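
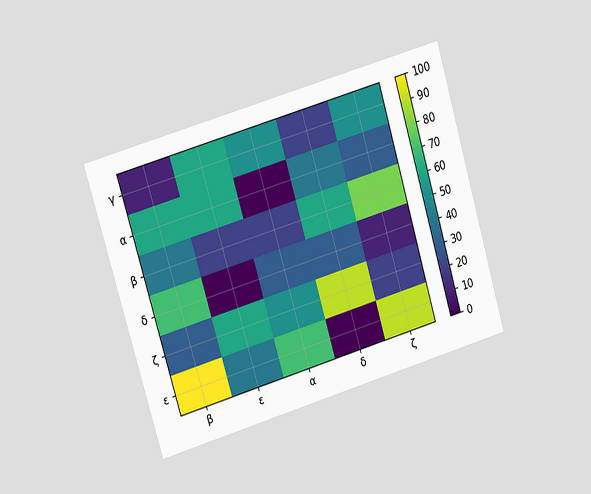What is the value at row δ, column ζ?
10

The chart is tilted about 17° counter-clockwise and viewed at a slight angle. Matching cell (δ, ζ) against the colorbar gives 10.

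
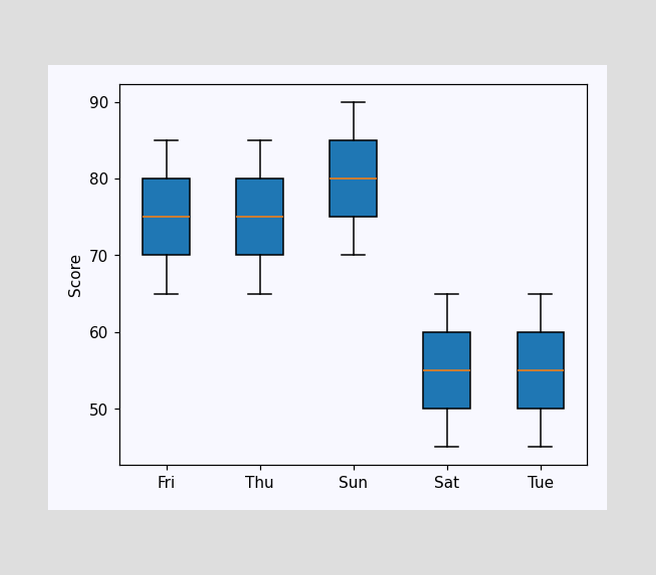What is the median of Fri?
75

The median line in the Fri box sits at 75.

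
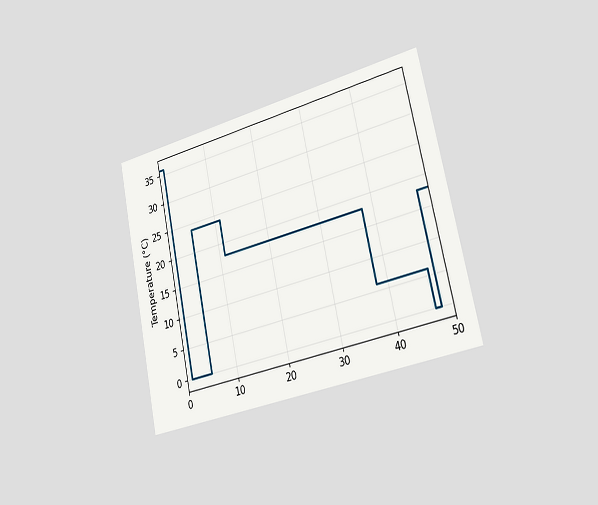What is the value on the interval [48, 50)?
18°C

The chart is tilted about 12° counter-clockwise and viewed slightly from the right. On [48, 50) the step sits at 18°C.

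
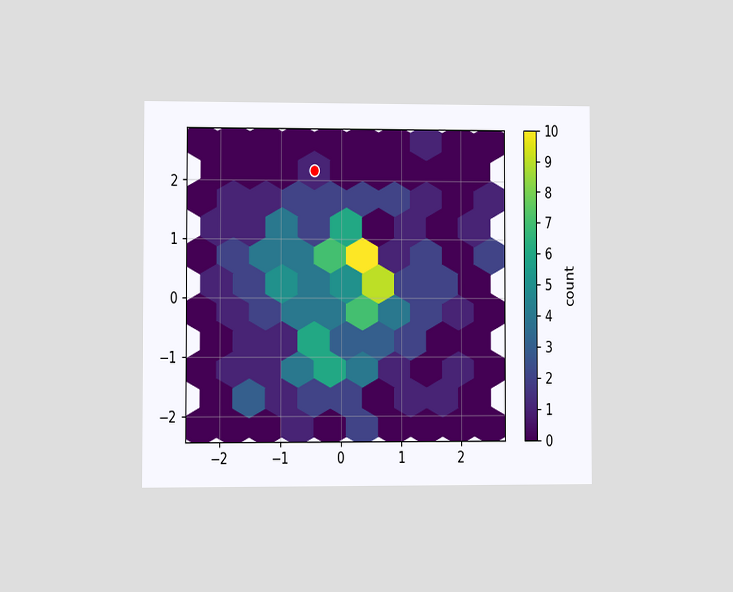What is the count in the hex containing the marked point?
1

The chart is viewed at a slight angle. The marked hex reads 1 on the colorbar.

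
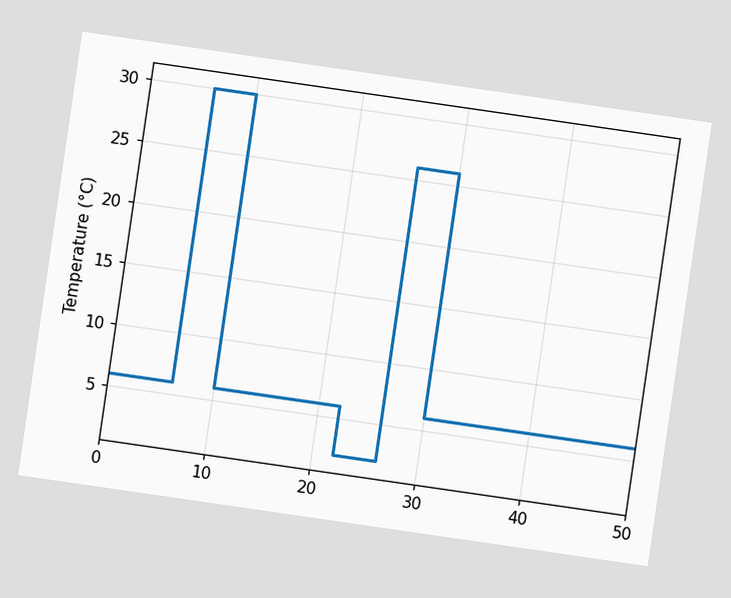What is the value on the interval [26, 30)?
The chart is tilted about 8° clockwise. On [26, 30) the step sits at 26°C.

26°C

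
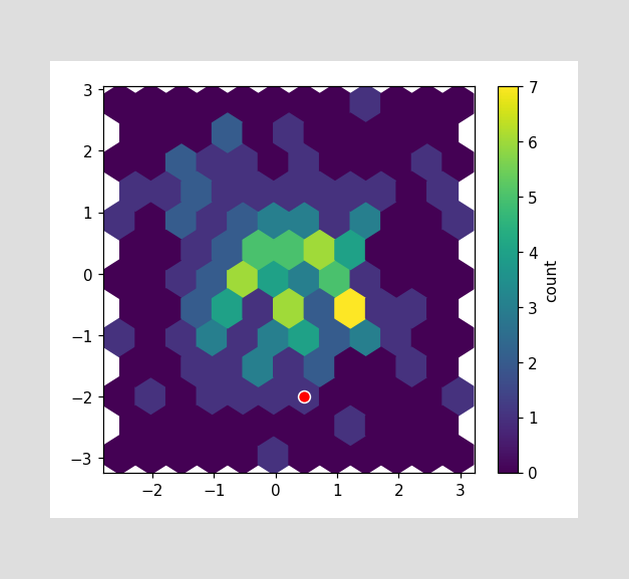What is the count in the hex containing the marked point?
The marked hex reads 1 on the colorbar.

1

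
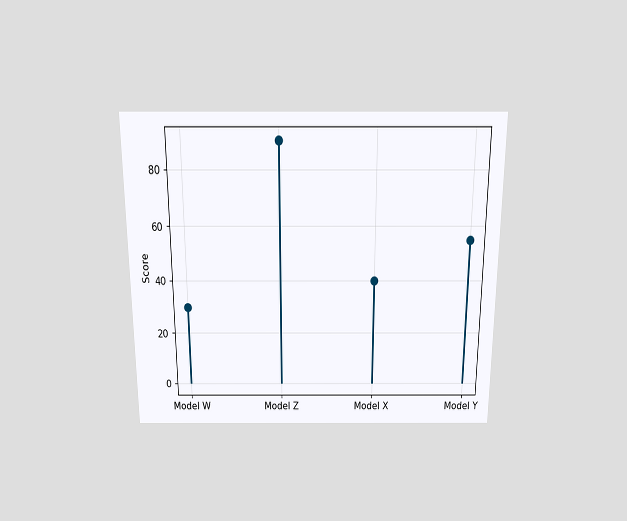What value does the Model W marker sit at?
The chart is viewed slightly from above. The Model W marker sits at 30.

30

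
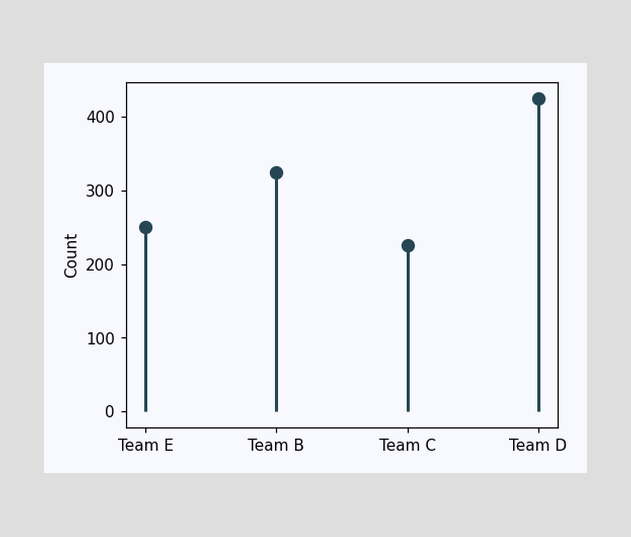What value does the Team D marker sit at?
The Team D marker sits at 425.

425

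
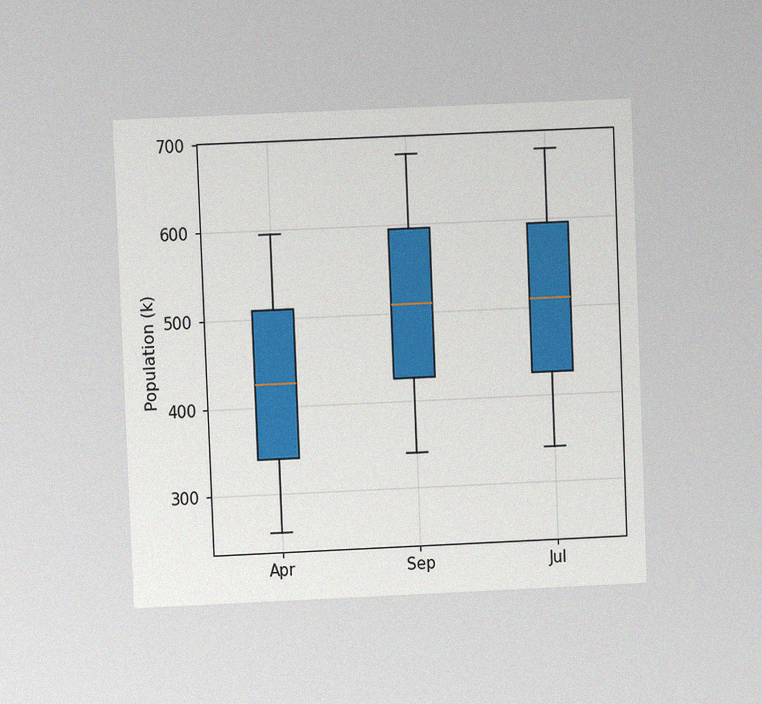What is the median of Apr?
425k

The chart is tilted about 2° counter-clockwise and viewed at a slight angle, with some photo noise. The median line in the Apr box sits at 425k.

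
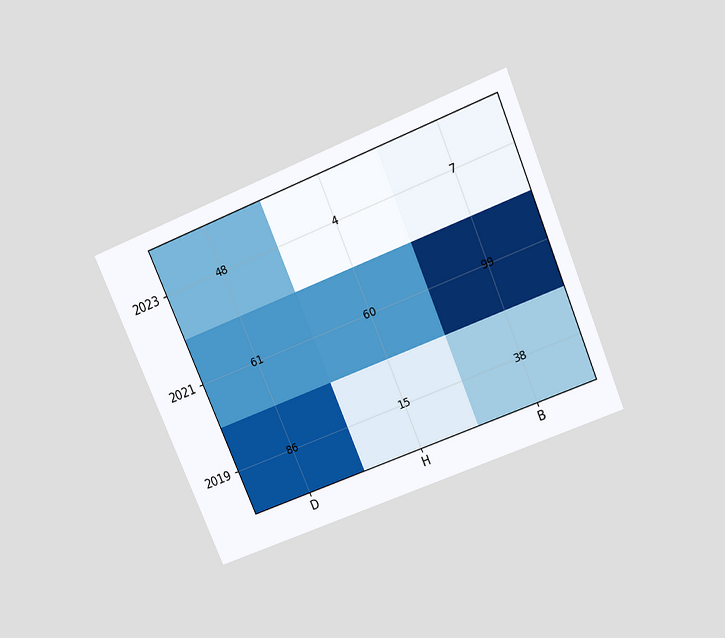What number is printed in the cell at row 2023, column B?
The chart is tilted about 23° counter-clockwise and viewed slightly from above. The (2023, B) cell reads 7.

7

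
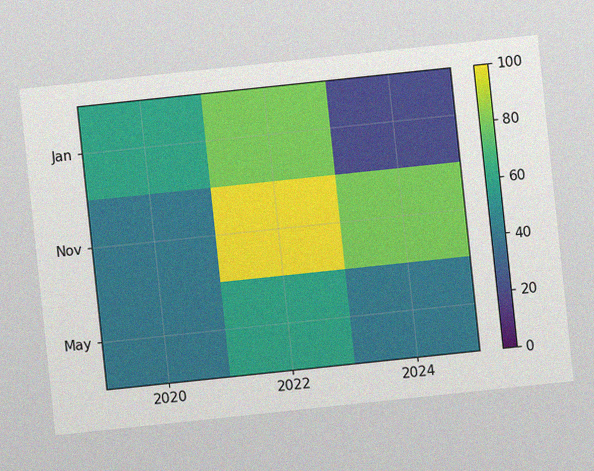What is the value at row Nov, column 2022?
The chart is tilted about 6° counter-clockwise, with some photo noise. Matching cell (Nov, 2022) against the colorbar gives 100.

100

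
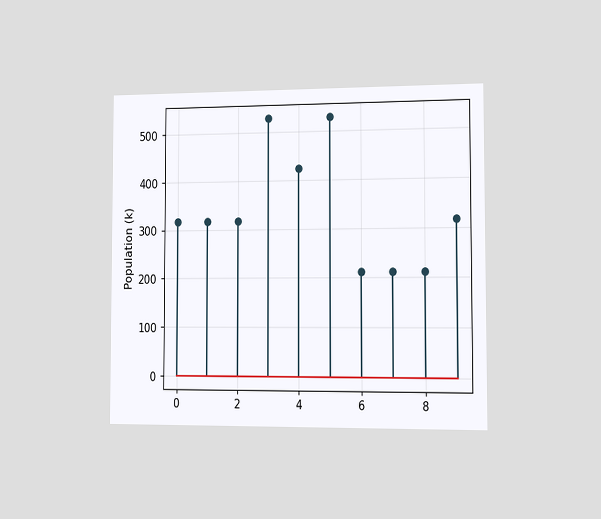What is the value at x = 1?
318k

The chart is viewed slightly from the right. The stem at x=1 reaches 318k.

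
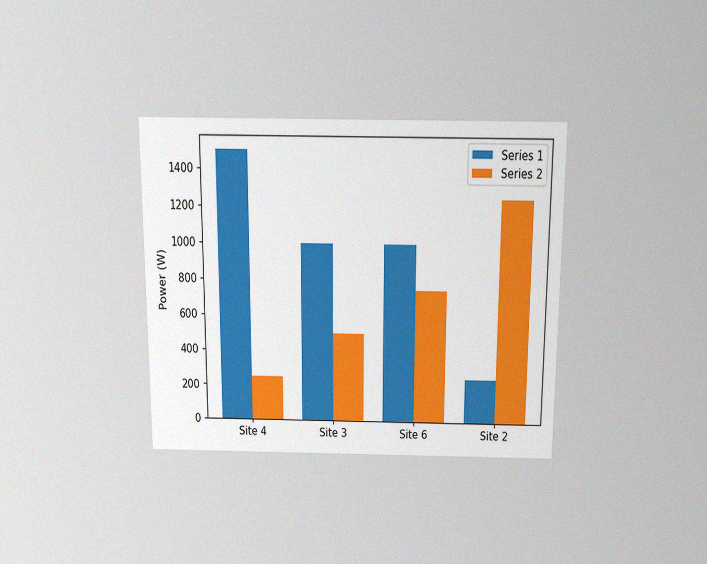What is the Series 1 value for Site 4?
1500W

The chart is viewed slightly from above, with some photo noise. The Series 1 bar at Site 4 reaches 1500W on the y-axis.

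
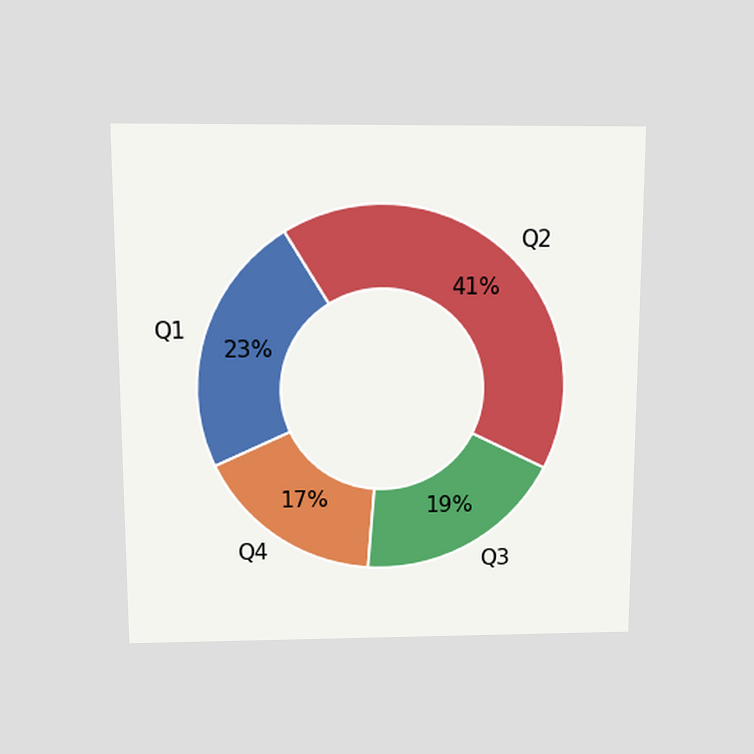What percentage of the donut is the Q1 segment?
The chart is viewed slightly from above. The Q1 segment takes up 23% of the ring.

23%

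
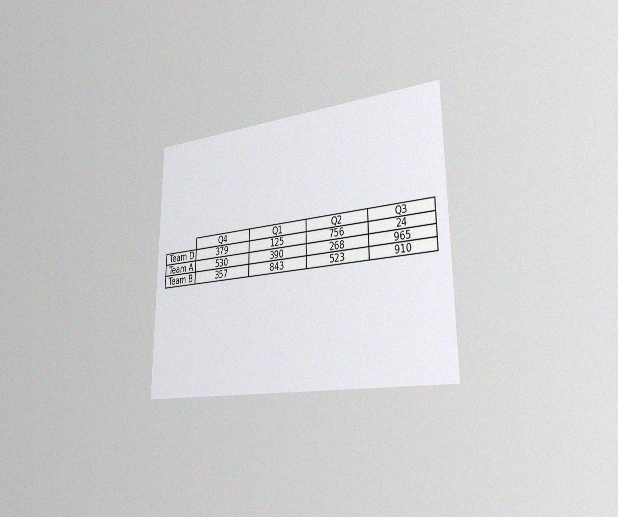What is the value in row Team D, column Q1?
125

The chart is viewed slightly from the right, with some photo noise. The (Team D, Q1) cell reads 125.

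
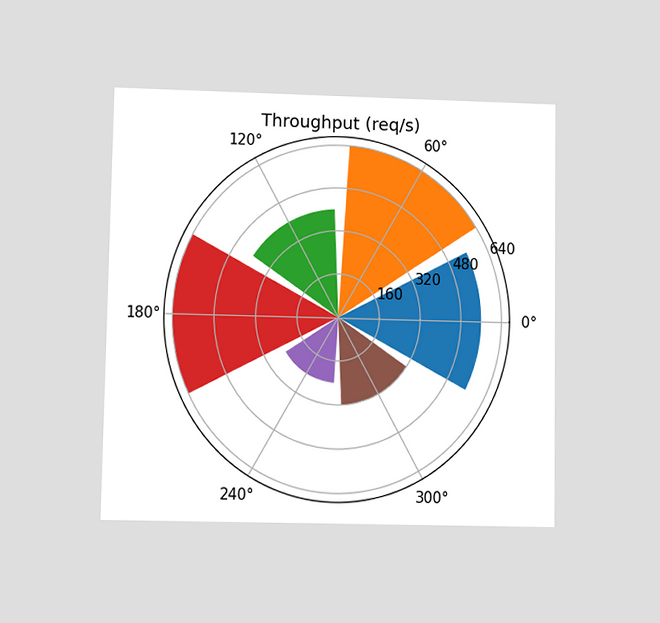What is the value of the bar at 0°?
The chart is viewed at a slight angle. The bar at 0° reaches 560req/s on the radial axis.

560req/s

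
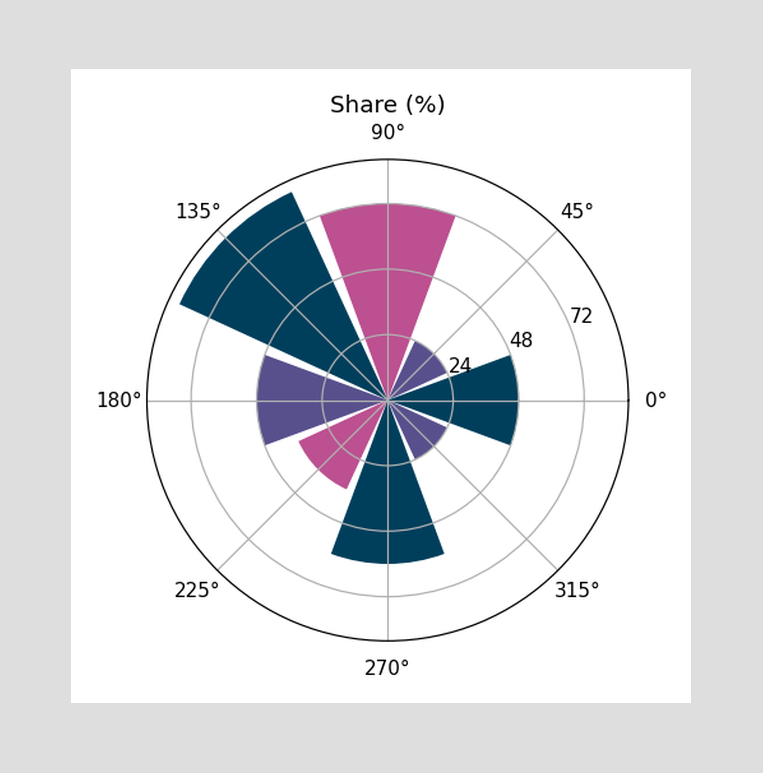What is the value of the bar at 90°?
The bar at 90° reaches 72% on the radial axis.

72%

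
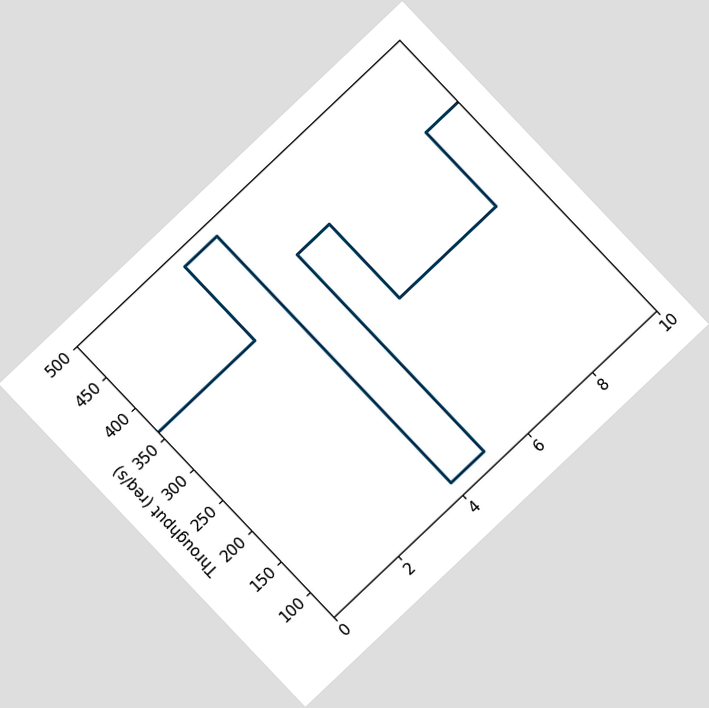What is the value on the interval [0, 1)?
The chart is tilted about 43° counter-clockwise. On [0, 1) the step sits at 360req/s.

360req/s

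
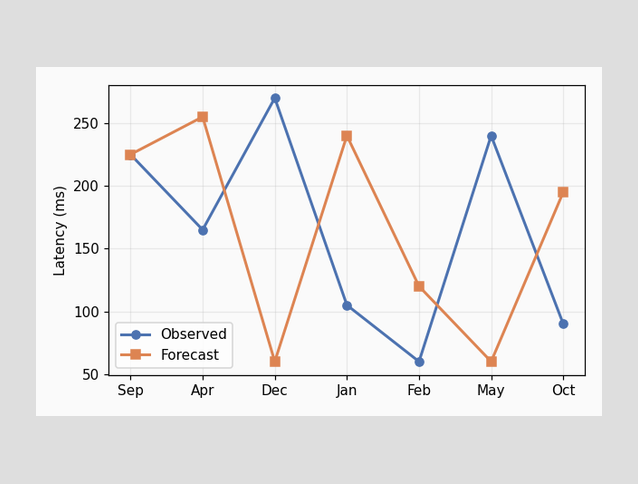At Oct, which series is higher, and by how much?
At Oct, Forecast sits above the other line by 105ms.

Forecast, by 105ms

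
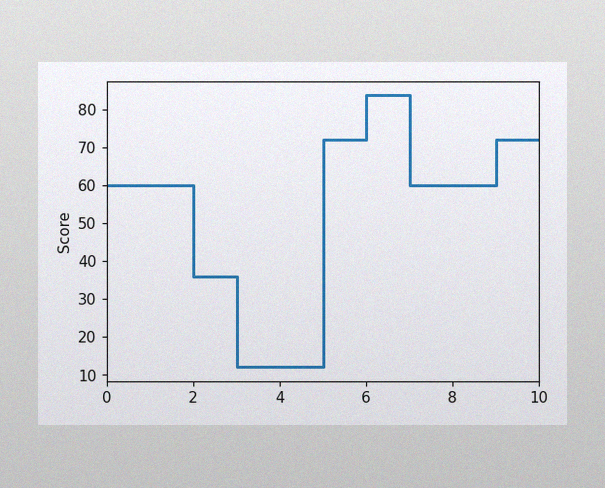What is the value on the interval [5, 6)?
The image has some photo noise and uneven lighting. On [5, 6) the step sits at 72.

72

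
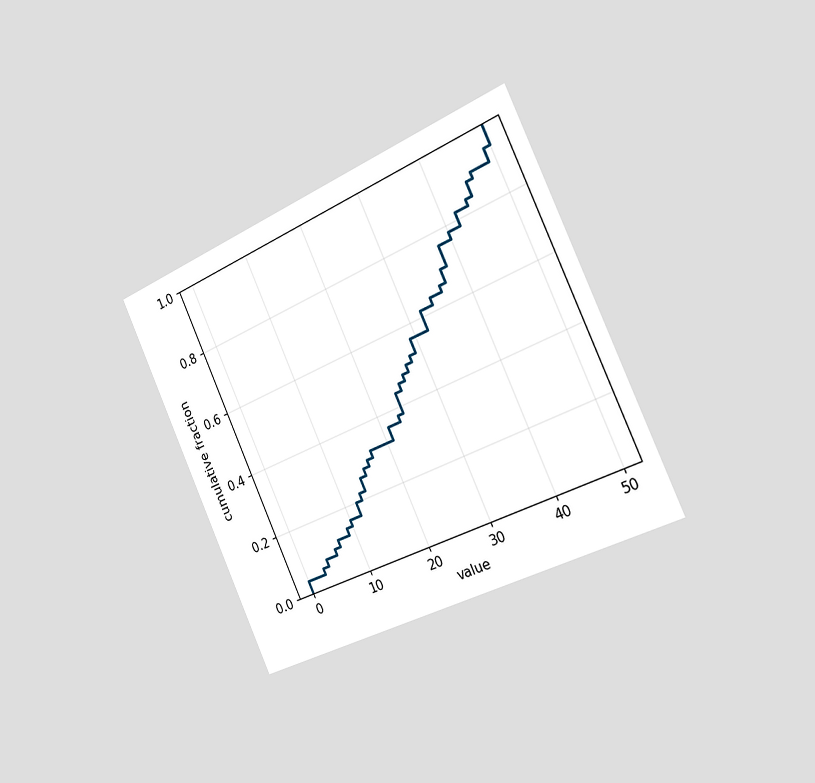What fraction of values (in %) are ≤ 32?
The chart is tilted about 25° counter-clockwise and viewed slightly from the right. At x=32 the ECDF step is at 62%.

62%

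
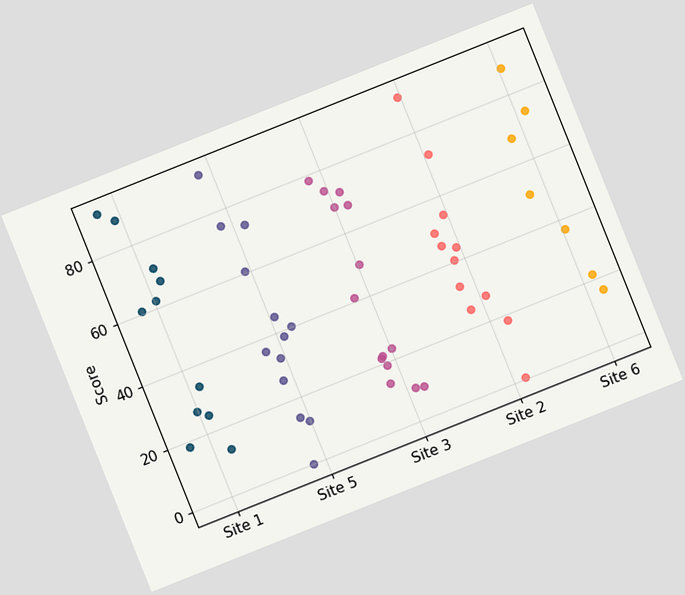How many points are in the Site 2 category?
12

The chart is tilted about 22° counter-clockwise. Counting the markers in the Site 2 column gives 12.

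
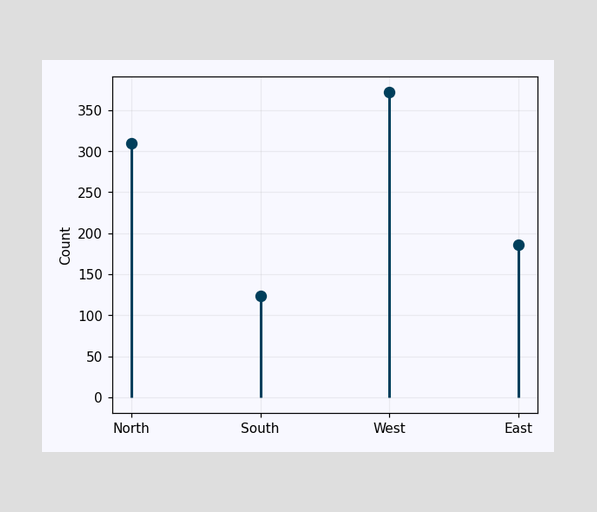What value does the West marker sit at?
372

The West marker sits at 372.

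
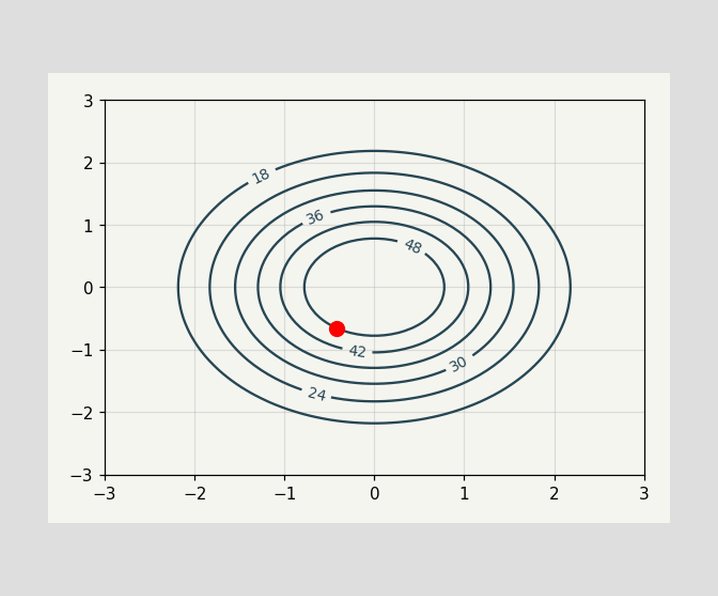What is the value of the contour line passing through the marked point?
The marked point sits on the contour labelled 48.

48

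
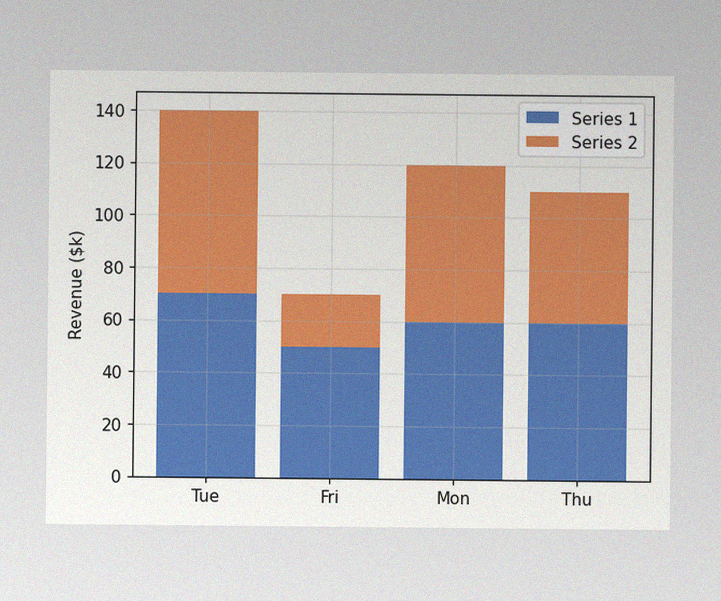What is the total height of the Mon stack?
$120k

The image has some photo noise and uneven lighting. The Mon stack's top reaches $120k on the y-axis.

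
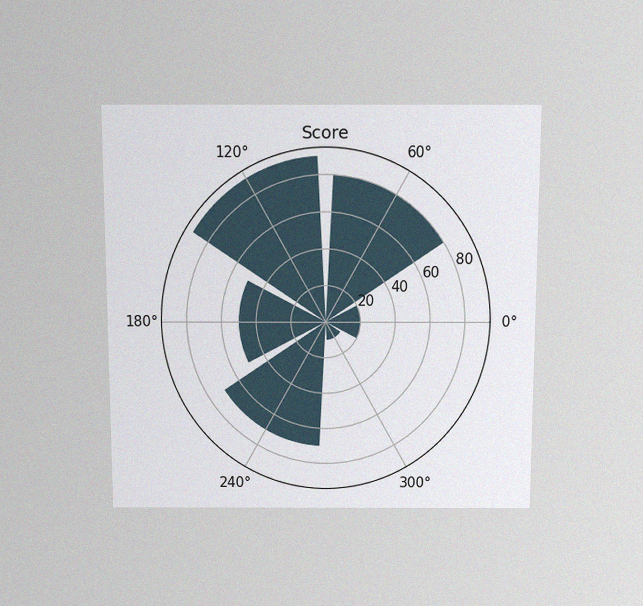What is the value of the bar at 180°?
50

The chart is viewed slightly from above, with some photo noise. The bar at 180° reaches 50 on the radial axis.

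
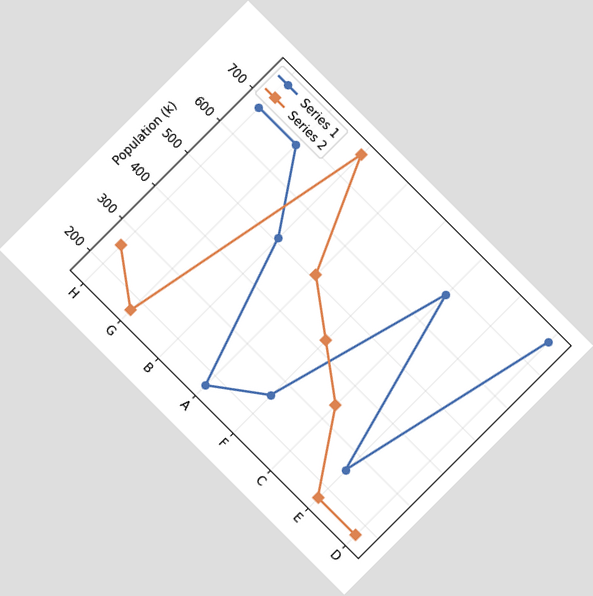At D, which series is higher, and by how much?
Series 1, by 595k

The chart is tilted about 45° clockwise. At D, Series 1 sits above the other line by 595k.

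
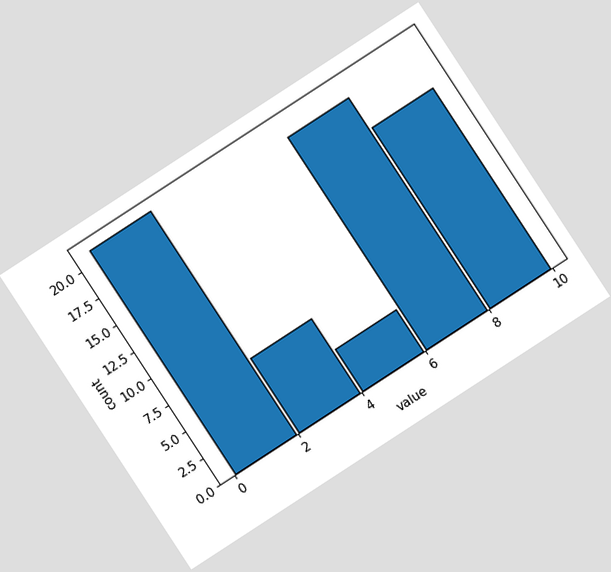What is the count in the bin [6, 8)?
20

The chart is tilted about 33° counter-clockwise. The [6, 8) bin has height 20.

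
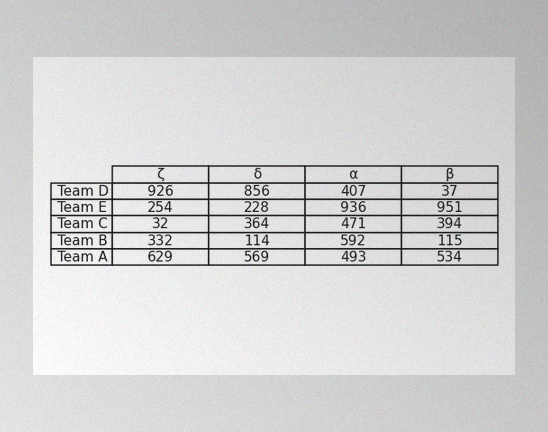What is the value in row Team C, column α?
471

The image has some photo noise and uneven lighting. The (Team C, α) cell reads 471.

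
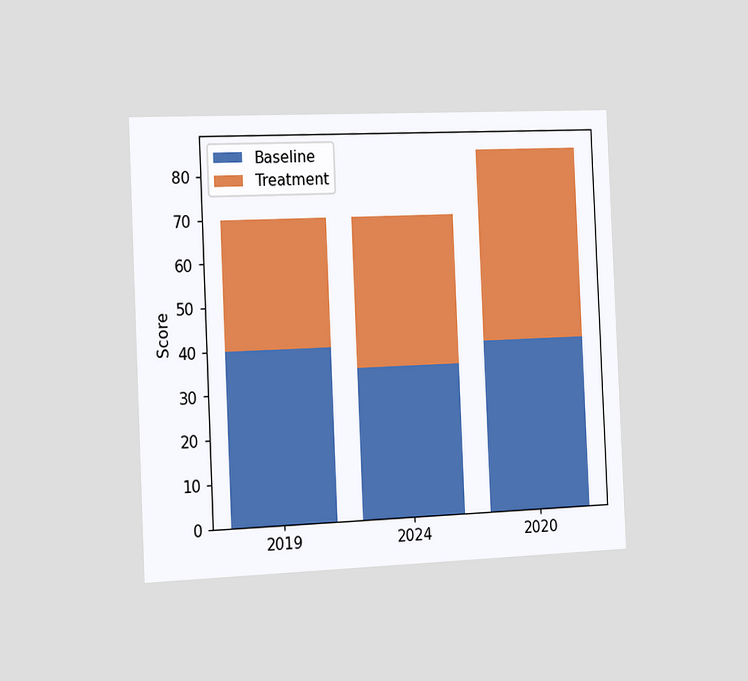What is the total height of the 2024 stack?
The chart is tilted about 3° counter-clockwise and viewed slightly from the left. The 2024 stack's top reaches 70 on the y-axis.

70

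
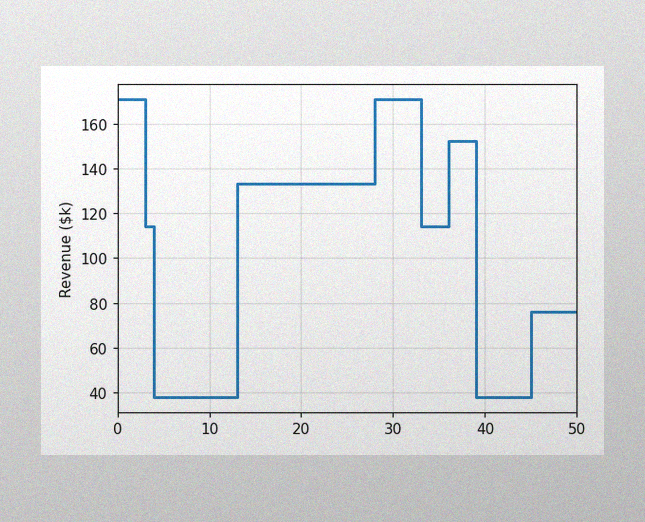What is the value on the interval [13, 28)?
The image has some photo noise and uneven lighting. On [13, 28) the step sits at $133k.

$133k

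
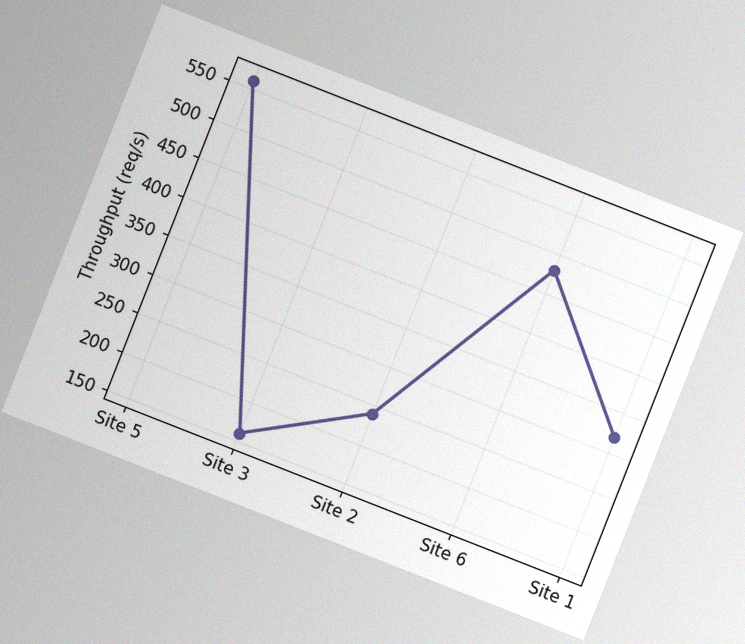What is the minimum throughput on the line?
160req/s

The chart is tilted about 21° clockwise, with some photo noise. The lowest point is at Site 3, and reading across to the y-axis gives 160req/s.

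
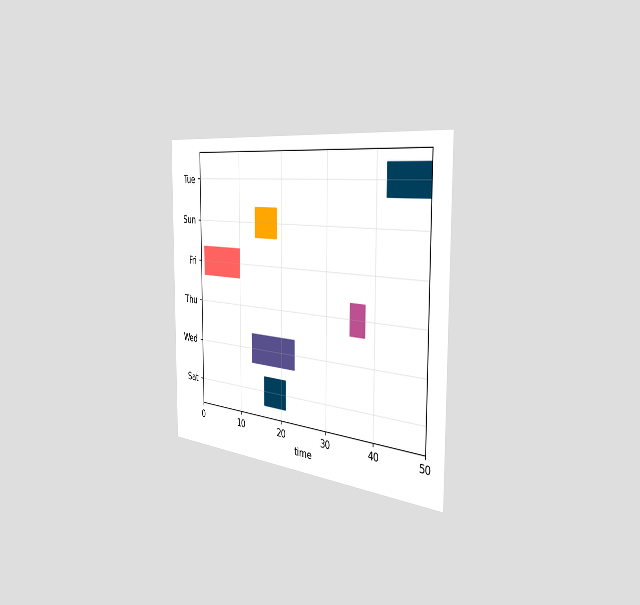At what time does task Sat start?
The chart is viewed slightly from the right. The Sat bar begins at t=16.

16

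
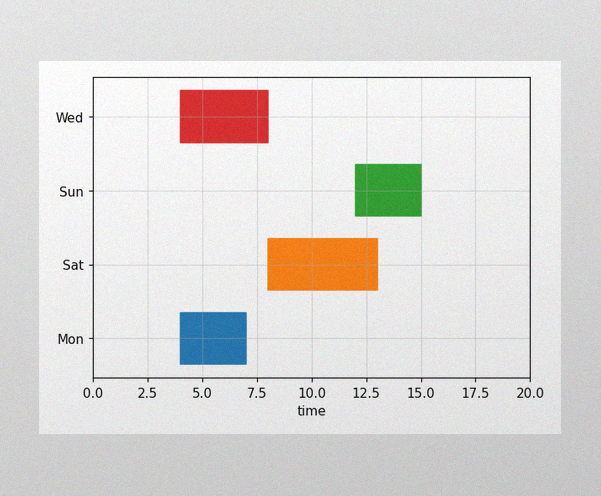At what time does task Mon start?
The image has some photo noise and uneven lighting. The Mon bar begins at t=4.

4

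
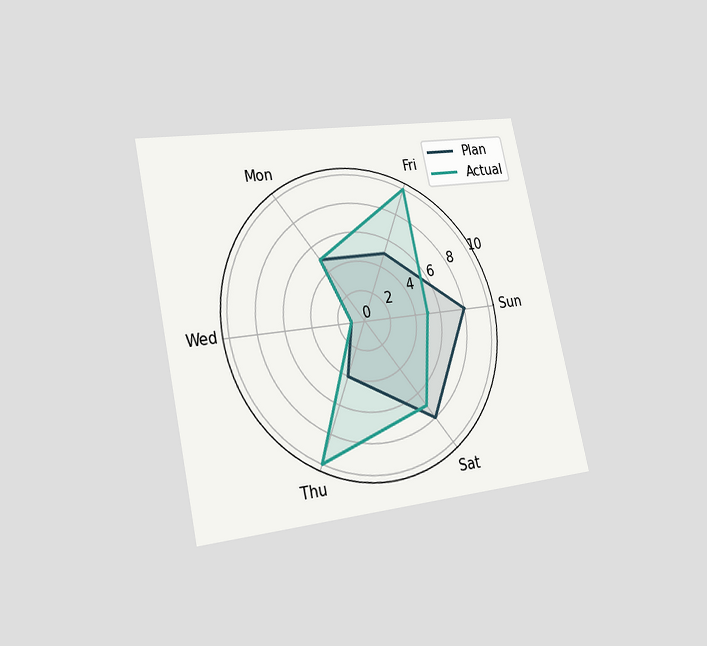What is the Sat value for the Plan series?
8

The chart is tilted about 12° counter-clockwise and viewed slightly from the left. On the Sat axis, Plan reaches 8.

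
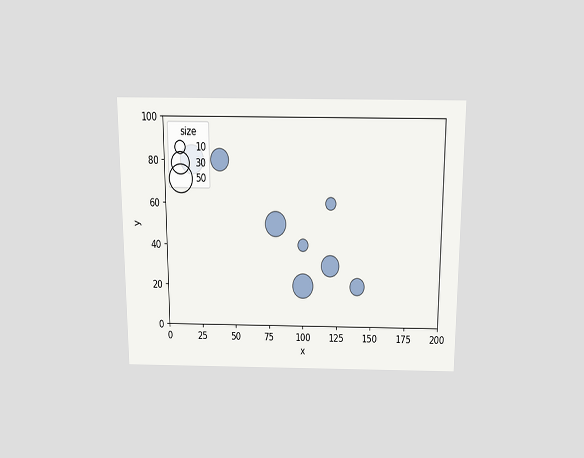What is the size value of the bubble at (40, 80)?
The chart is viewed slightly from above. Matching the bubble at (40, 80) against the size legend gives 30.

30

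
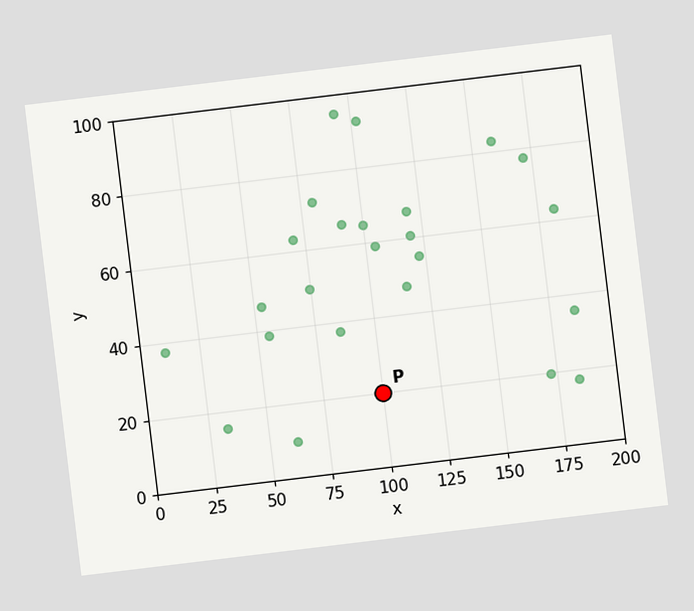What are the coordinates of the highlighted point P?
The chart is tilted about 7° counter-clockwise. Following the gridlines from P to each axis, P sits at (100, 20).

(100, 20)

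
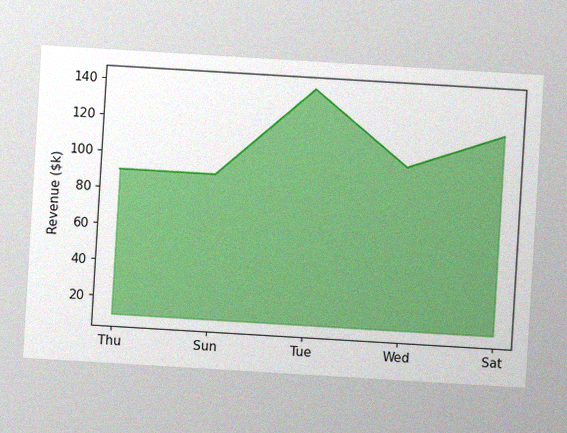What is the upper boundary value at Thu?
$90k

The chart is tilted about 3° clockwise, with some photo noise. At Thu the upper boundary is at $90k.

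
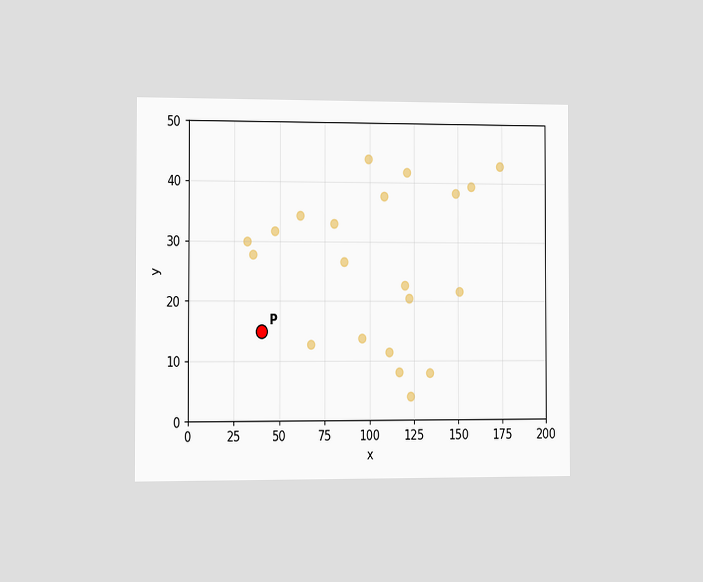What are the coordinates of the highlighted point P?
(40, 15)

The chart is viewed slightly from the left. Following the gridlines from P to each axis, P sits at (40, 15).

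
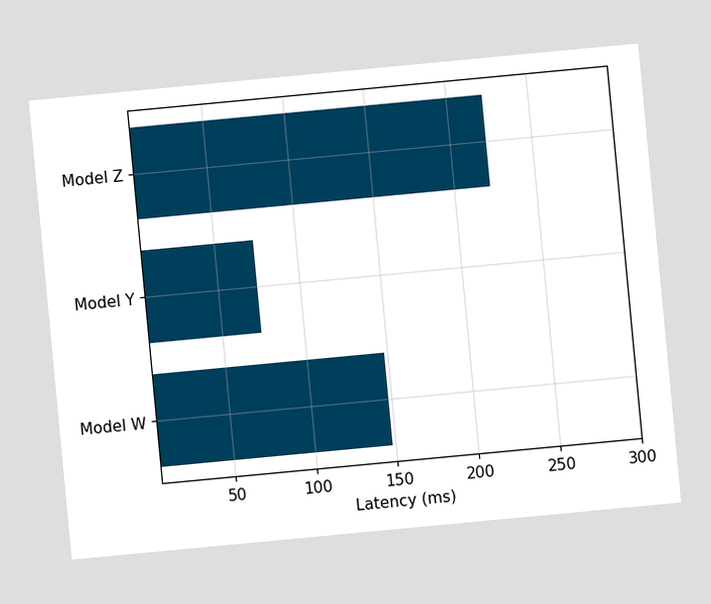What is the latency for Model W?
The chart is tilted about 5° counter-clockwise. Reading along the chart's x-axis, the Model W bar reaches 148ms.

148ms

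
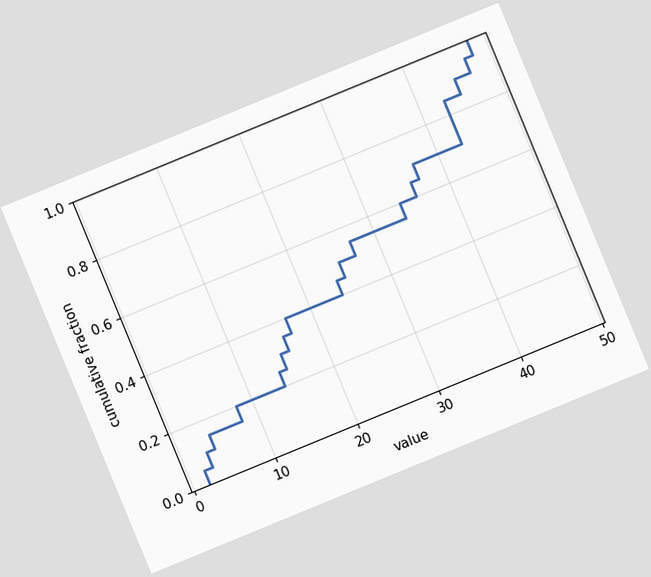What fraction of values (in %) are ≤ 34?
60%

The chart is tilted about 22° counter-clockwise. At x=34 the ECDF step is at 60%.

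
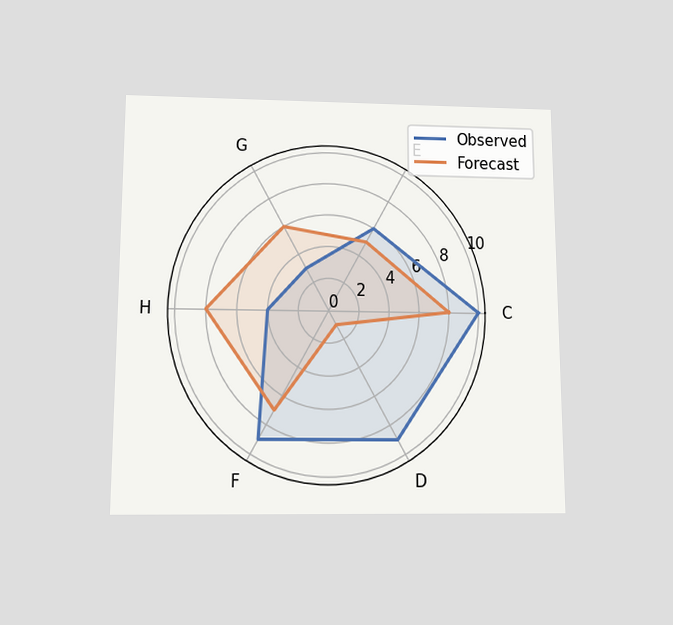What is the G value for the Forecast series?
6

The chart is viewed slightly from below. On the G axis, Forecast reaches 6.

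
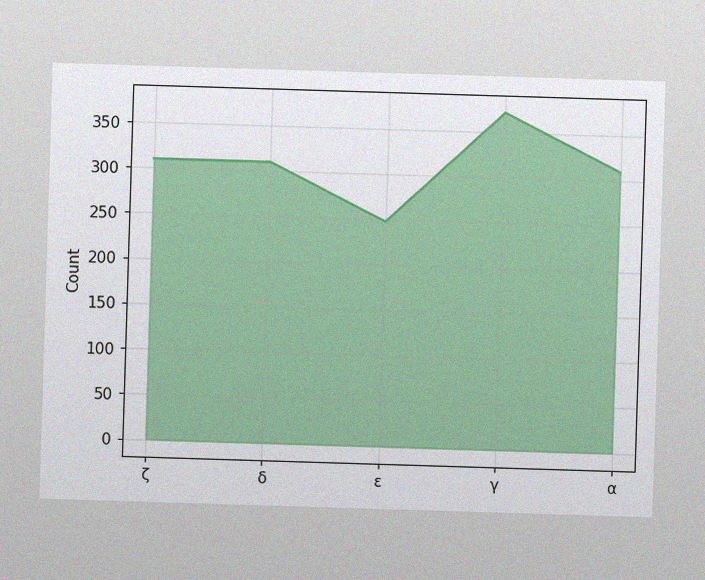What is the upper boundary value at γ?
372

The image has some photo noise and uneven lighting. At γ the upper boundary is at 372.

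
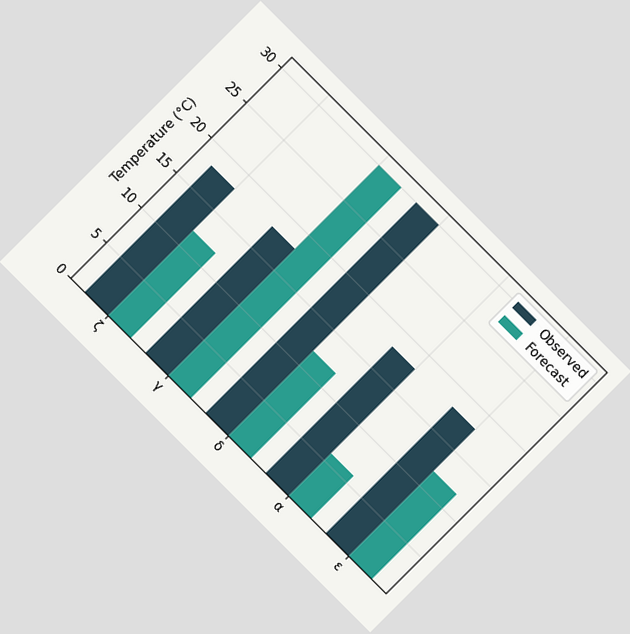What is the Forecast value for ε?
The chart is tilted about 45° clockwise. The Forecast bar at ε reaches 12°C on the y-axis.

12°C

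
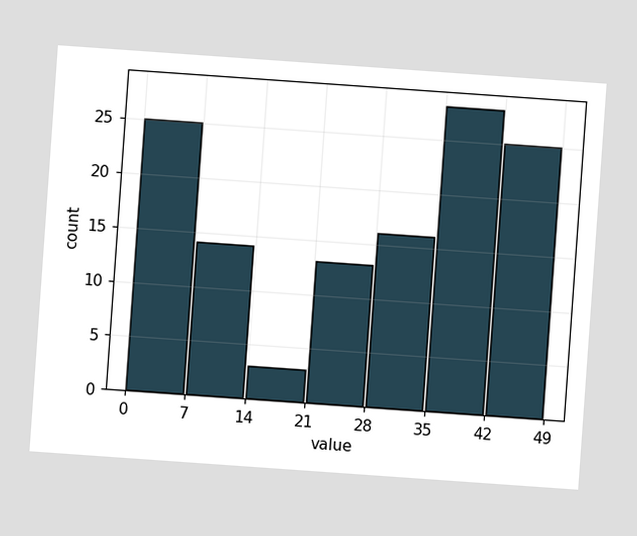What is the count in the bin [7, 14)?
14

The chart is tilted about 4° clockwise. The [7, 14) bin has height 14.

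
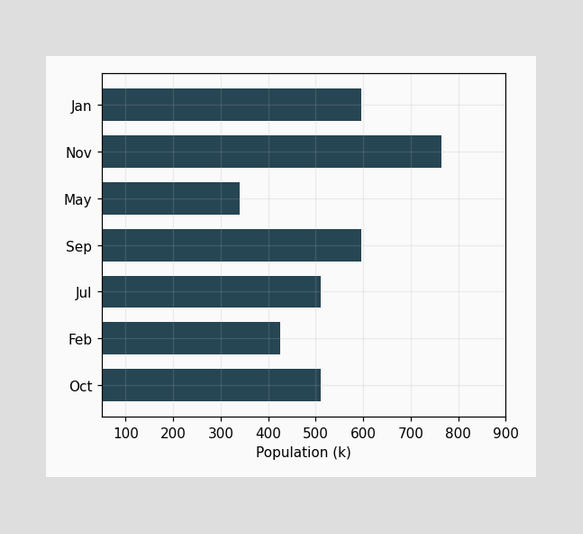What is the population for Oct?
Reading along the chart's x-axis, the Oct bar reaches 510k.

510k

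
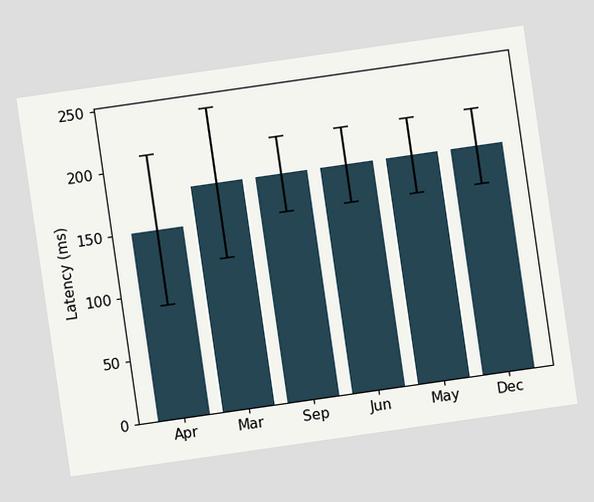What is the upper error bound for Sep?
210ms

The chart is tilted about 8° counter-clockwise. The Sep bar's upper whisker reaches 210ms.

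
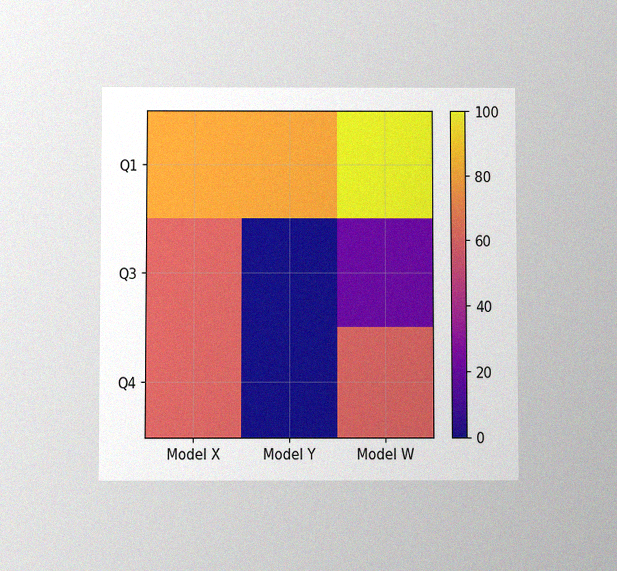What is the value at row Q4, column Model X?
60

The chart is viewed at a slight angle, with some photo noise. Matching cell (Q4, Model X) against the colorbar gives 60.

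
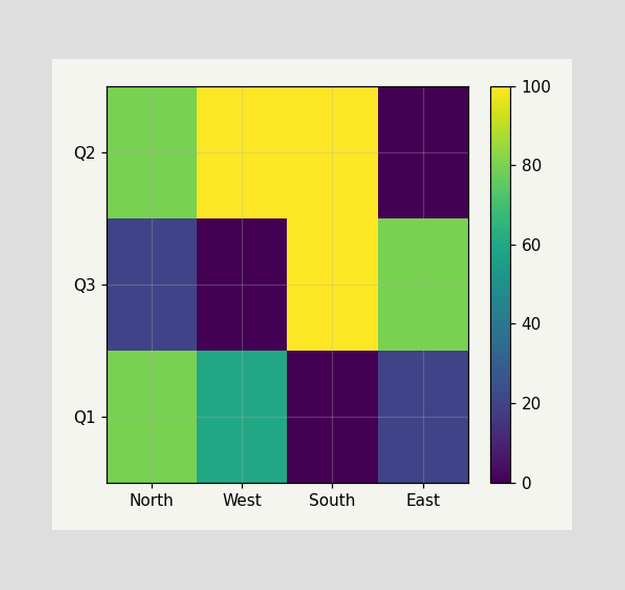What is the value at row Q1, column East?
Matching cell (Q1, East) against the colorbar gives 20.

20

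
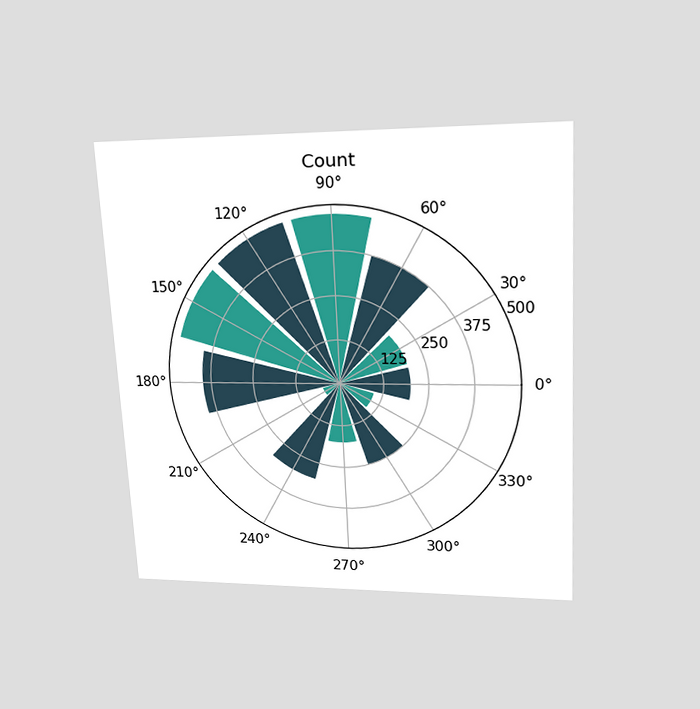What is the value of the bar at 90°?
475

The chart is tilted about 3° counter-clockwise and viewed at a slight angle. The bar at 90° reaches 475 on the radial axis.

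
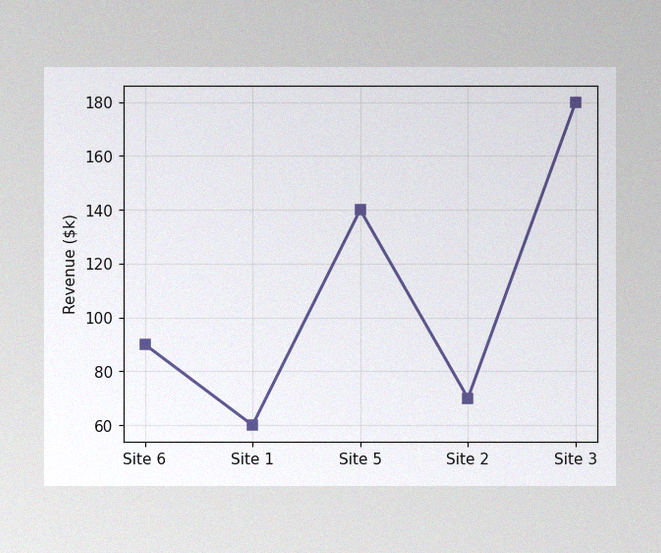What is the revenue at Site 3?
The image has some photo noise and uneven lighting. At Site 3, the line is at $180k.

$180k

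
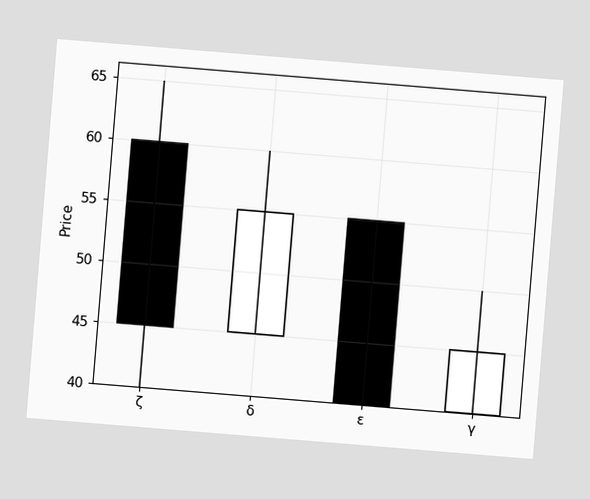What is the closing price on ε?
40

The chart is tilted about 5° clockwise. The ε candle closes at 40.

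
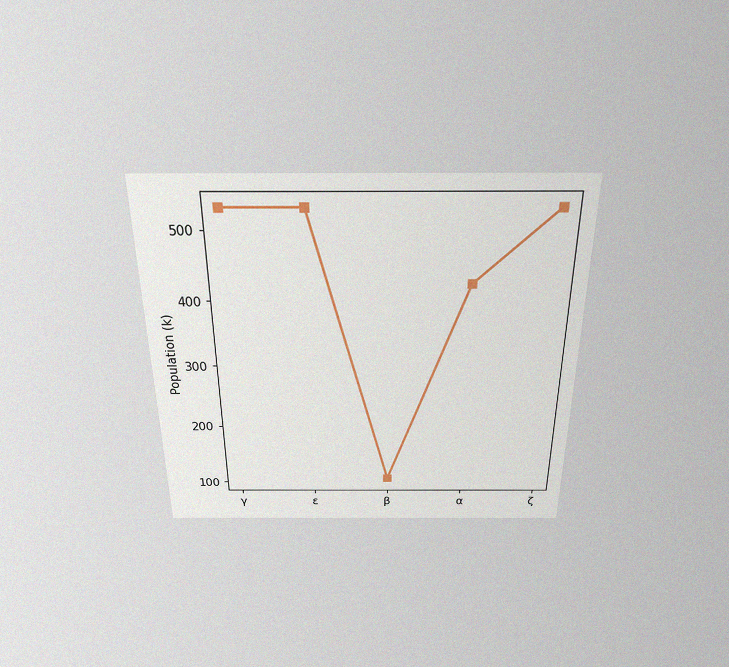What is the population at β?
106k

The chart is viewed slightly from above, with some photo noise. At β, the line is at 106k.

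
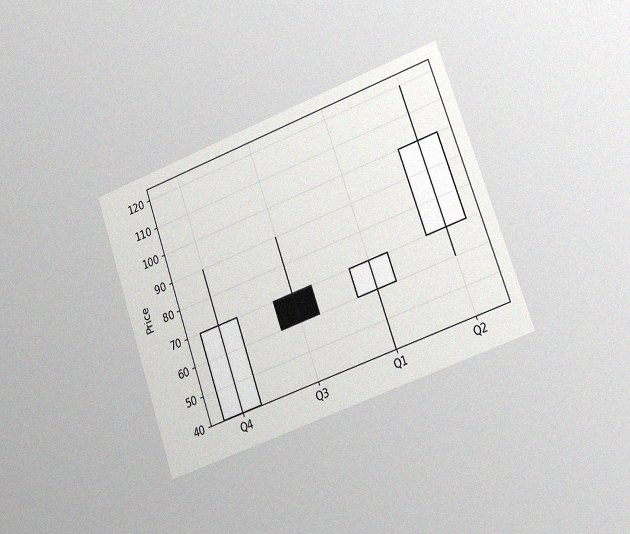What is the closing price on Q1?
70

The chart is tilted about 20° counter-clockwise and viewed slightly from the right, with some photo noise. The Q1 candle closes at 70.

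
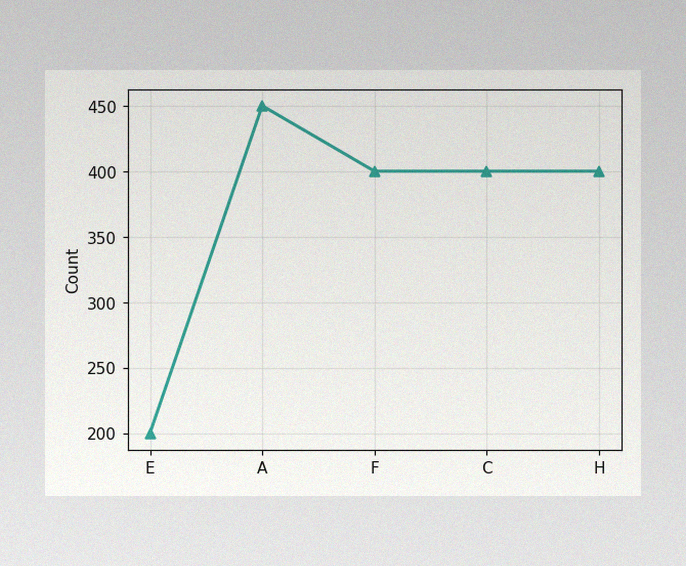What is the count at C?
400

The image has some photo noise and uneven lighting. At C, the line is at 400.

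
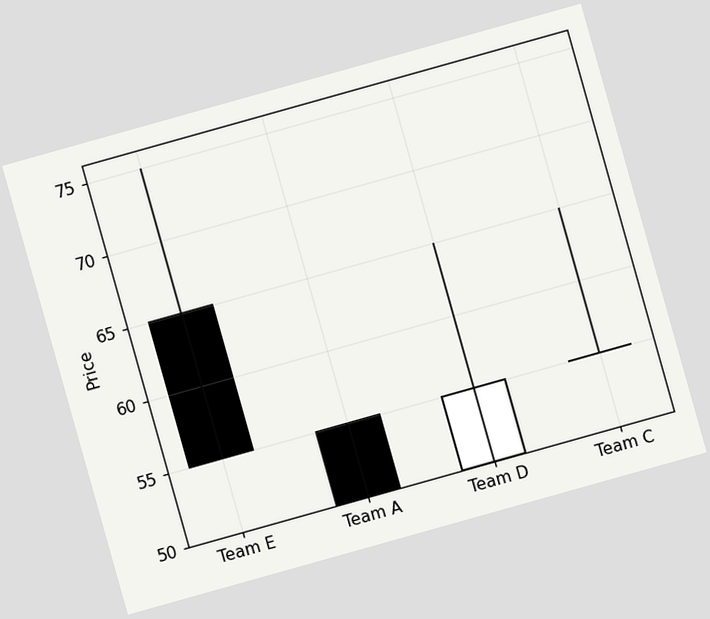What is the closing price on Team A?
The chart is tilted about 16° counter-clockwise. The Team A candle closes at 50.

50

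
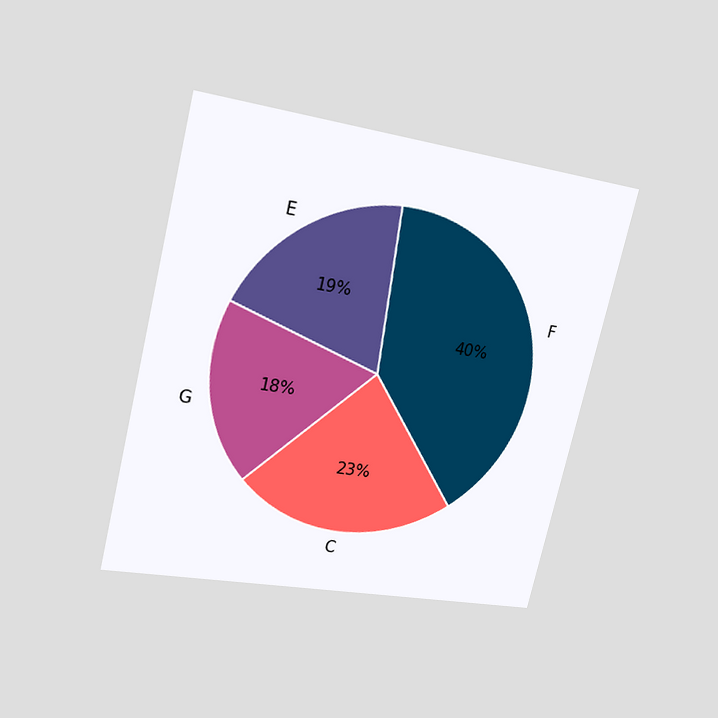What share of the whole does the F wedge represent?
The chart is tilted about 13° clockwise and viewed at a slight angle. The F slice takes up 40% of the pie.

40%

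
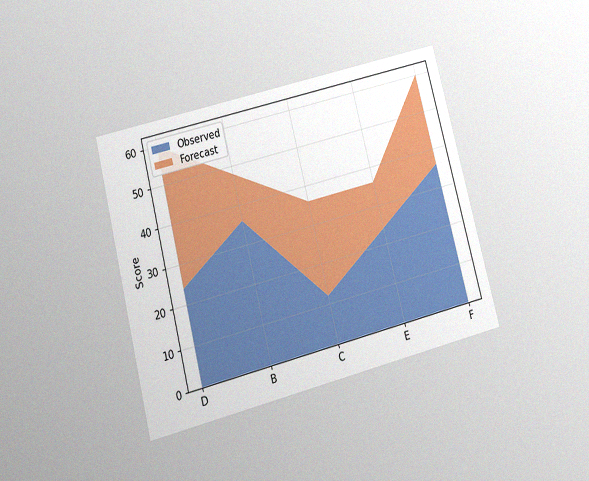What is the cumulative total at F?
60

The chart is tilted about 14° counter-clockwise and viewed at a slight angle, with some photo noise. The stacked total at F reaches 60.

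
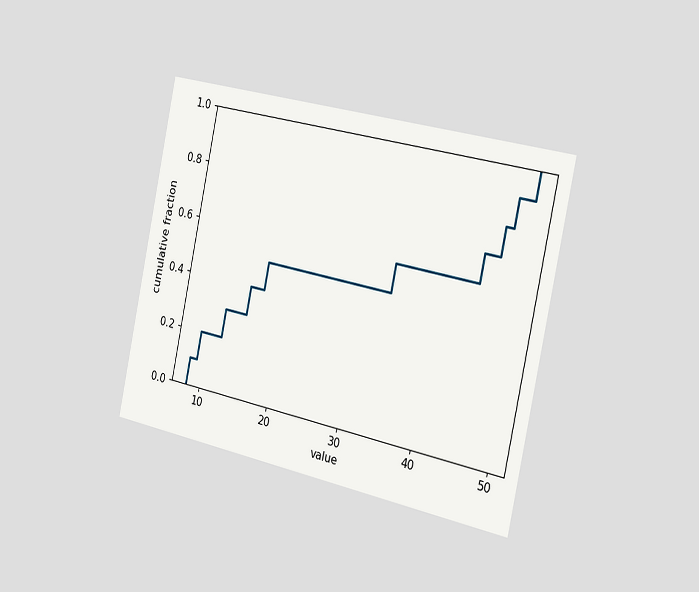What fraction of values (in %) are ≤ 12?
The chart is tilted about 12° clockwise and viewed slightly from the right. At x=12 the ECDF step is at 30%.

30%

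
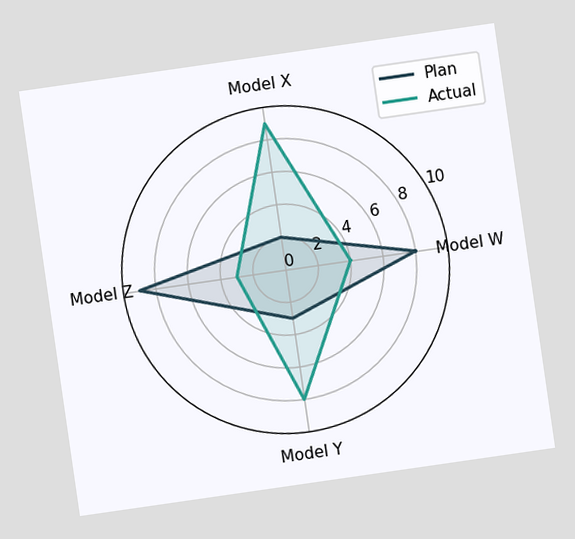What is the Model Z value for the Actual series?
3

The chart is tilted about 8° counter-clockwise. On the Model Z axis, Actual reaches 3.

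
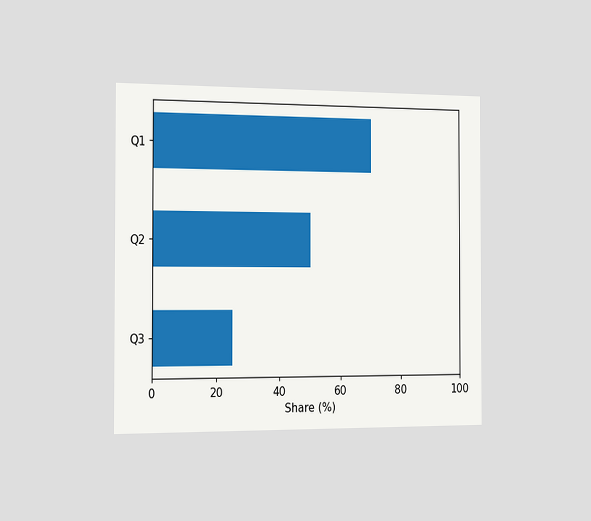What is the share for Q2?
The chart is viewed slightly from the left. Reading along the chart's x-axis, the Q2 bar reaches 50%.

50%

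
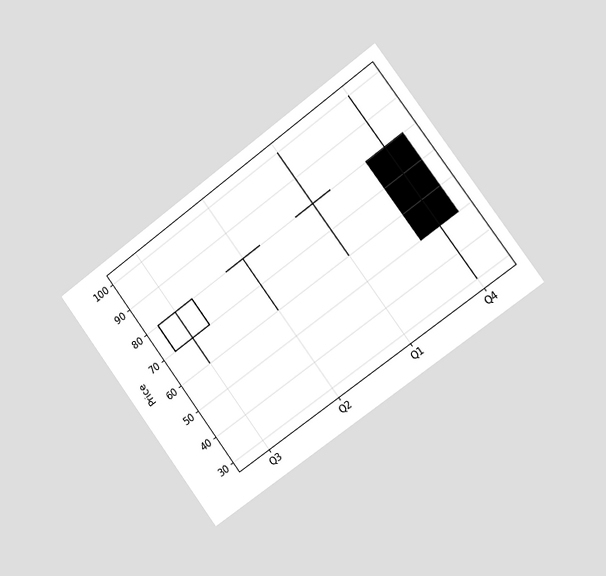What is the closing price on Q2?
80

The chart is tilted about 36° counter-clockwise and viewed slightly from the right. The Q2 candle closes at 80.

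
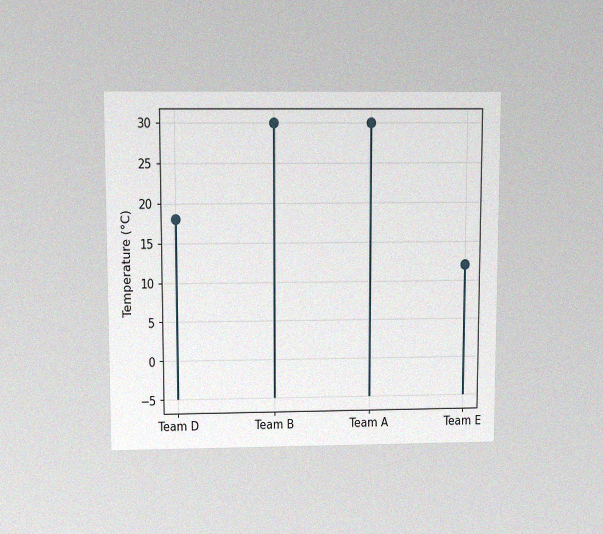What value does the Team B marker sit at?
30°C

The chart is viewed slightly from above, with some photo noise. The Team B marker sits at 30°C.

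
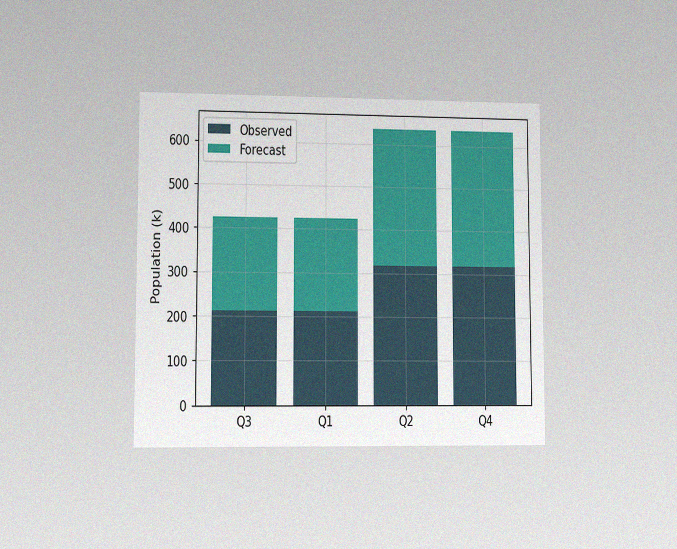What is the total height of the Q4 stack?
636k

The chart is viewed at a slight angle, with some photo noise. The Q4 stack's top reaches 636k on the y-axis.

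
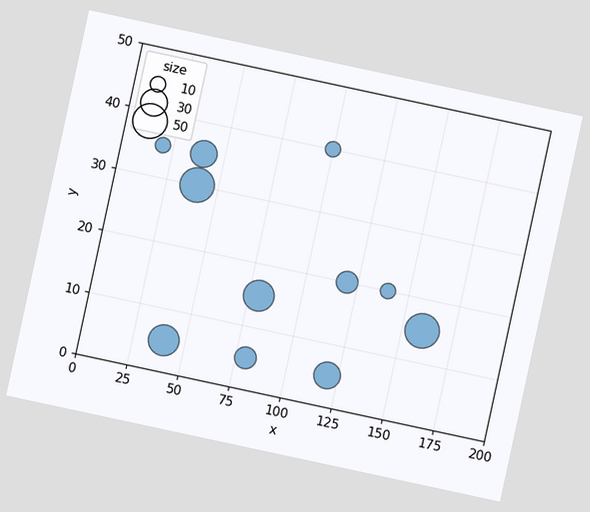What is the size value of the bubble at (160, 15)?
The chart is tilted about 12° clockwise. Matching the bubble at (160, 15) against the size legend gives 50.

50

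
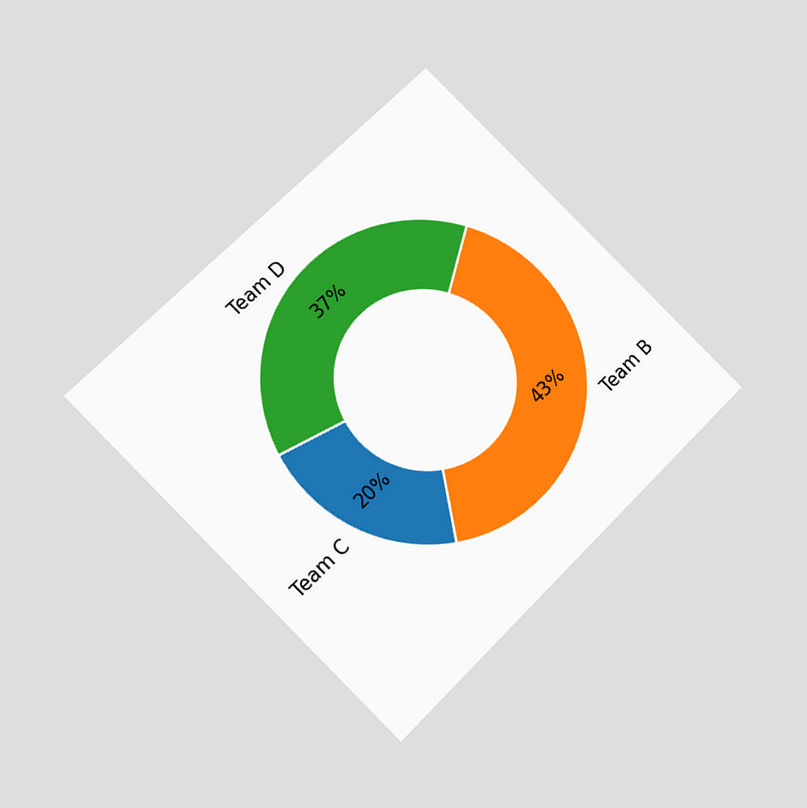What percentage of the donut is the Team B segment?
The chart is tilted about 45° counter-clockwise and viewed at a slight angle. The Team B segment takes up 43% of the ring.

43%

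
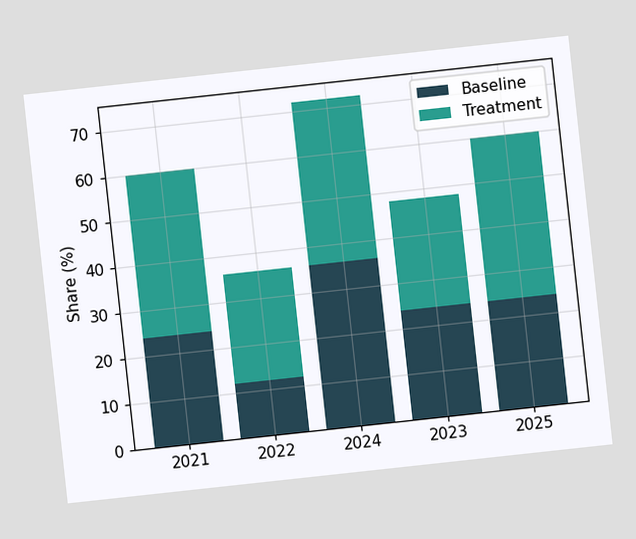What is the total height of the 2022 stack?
36%

The chart is tilted about 6° counter-clockwise. The 2022 stack's top reaches 36% on the y-axis.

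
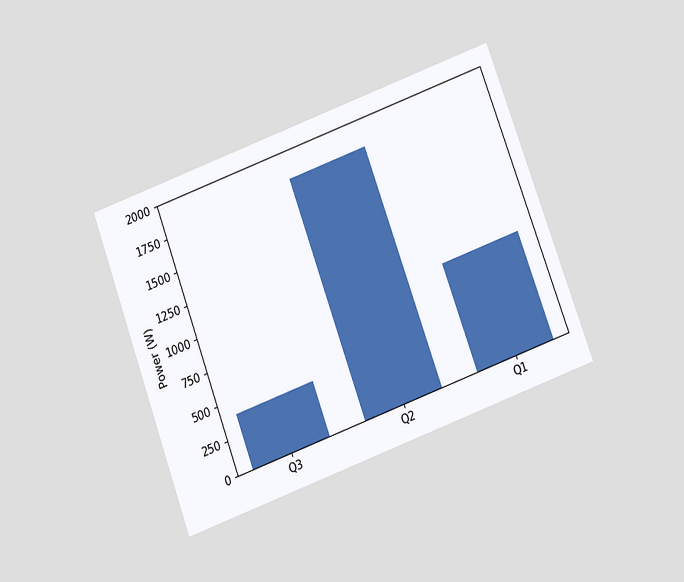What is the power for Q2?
1800W

The chart is tilted about 20° counter-clockwise and viewed slightly from below. Reading along the chart's y-axis, the Q2 bar reaches 1800W.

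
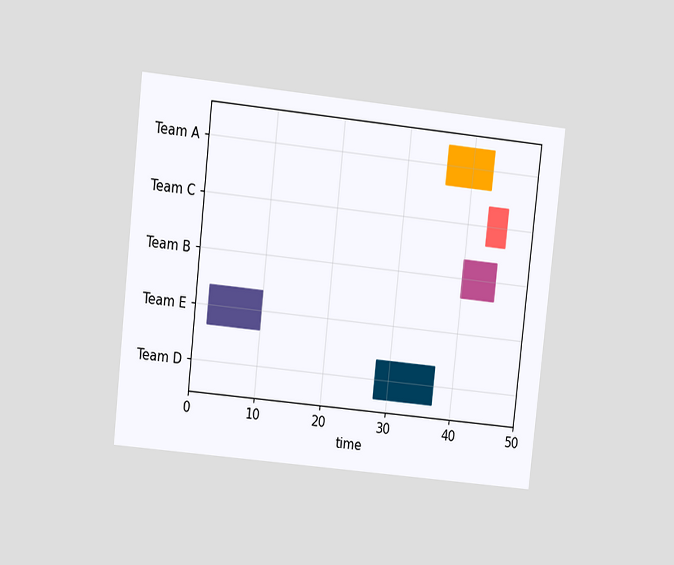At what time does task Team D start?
28

The chart is tilted about 6° clockwise and viewed at a slight angle. The Team D bar begins at t=28.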